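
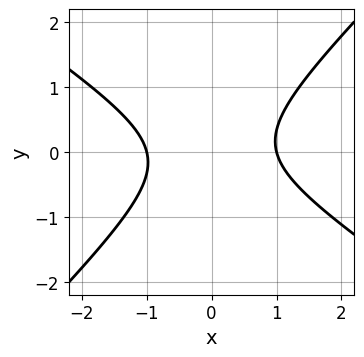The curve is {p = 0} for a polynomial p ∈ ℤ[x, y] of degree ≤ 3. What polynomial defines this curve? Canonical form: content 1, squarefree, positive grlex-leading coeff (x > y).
2*x^2 + x*y - 3*y^2 - 2

1. deg p = 2. A generic line meets the curve in up to 2 points.
2. From the visible intercepts: the x-axis gridline crossings are at x ∈ {-1, 1}; it misses every integer gridline on the y-axis.
3. Together with the visible shape, these determine p as stated.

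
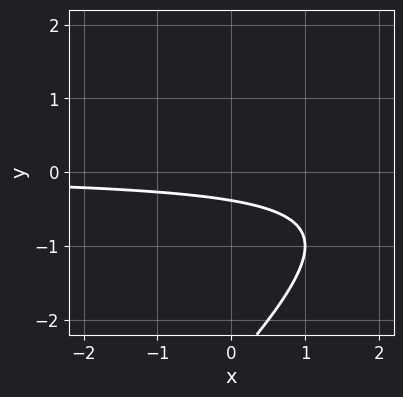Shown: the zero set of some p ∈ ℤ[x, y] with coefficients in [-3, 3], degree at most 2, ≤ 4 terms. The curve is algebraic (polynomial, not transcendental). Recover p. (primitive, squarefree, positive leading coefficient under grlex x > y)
x*y - y^2 - 3*y - 1

1. Degree: no degree-1 curve has this shape, so deg p = 2.
2. Against the integer gridlines: no x-intercept at any integer in the box.
3. Fitting integer coefficients to these (and the overall shape) gives p.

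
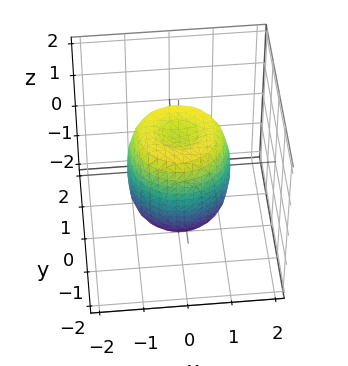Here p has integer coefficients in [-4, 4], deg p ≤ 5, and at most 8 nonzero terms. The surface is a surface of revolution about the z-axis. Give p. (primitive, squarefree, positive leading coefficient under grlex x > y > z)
2*x^4 + 4*x^2*y^2 + 2*y^4 - 2*x^2 - 2*y^2 + z^2 - 1

1. deg p = 4. No degree-3 surface has this shape.
2. Symmetries: rotational symmetry about the z-axis ⇒ p depends on x, y only through x² + y².
3. Reading off the gridlines: a circular section at z = -1 has radius exactly 1; the z-axis gridline crossings are at z ∈ {-1, 1}.
4. Together with the visible shape, these determine p as stated.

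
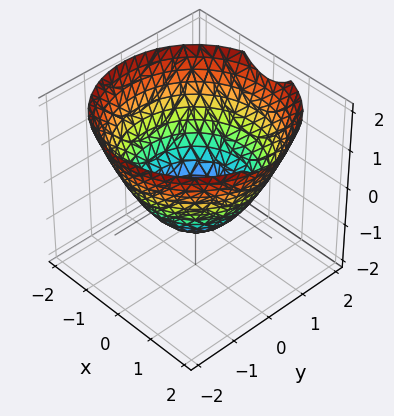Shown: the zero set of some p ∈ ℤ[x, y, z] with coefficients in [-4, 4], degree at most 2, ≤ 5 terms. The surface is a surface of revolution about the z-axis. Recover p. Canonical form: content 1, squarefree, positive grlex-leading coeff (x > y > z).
First, deg p = 2.
Next, symmetries: rotational symmetry about the z-axis ⇒ p depends on x, y only through x² + y².
Next, from the visible intercepts: a circular section at z = 0 has radius between 1 and 2; it crosses the z-axis at the gridline z = -1.
Finally, these observations pin down the coefficients.

2*x^2 + 2*y^2 - 3*z - 3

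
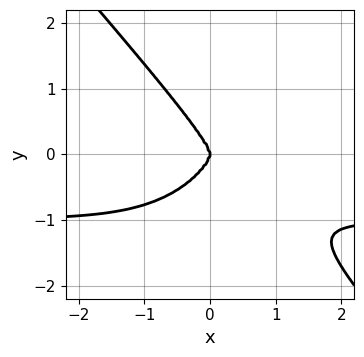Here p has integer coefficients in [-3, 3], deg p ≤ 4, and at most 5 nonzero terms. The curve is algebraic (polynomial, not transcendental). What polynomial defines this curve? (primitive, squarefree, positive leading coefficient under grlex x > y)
(a) Degree: the shape is more complex than any degree-3 curve, so deg p = 4.
(b) Checking where it meets the axes: it crosses the y-axis at the gridline y = 0; it meets the x-axis at x = 0 (among the integer gridlines).
(c) Matching integer coefficients to the picture gives p.

3*x^3*y + 2*y^4 + 3*x^3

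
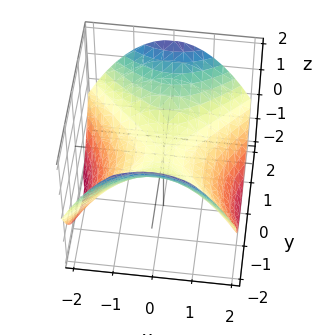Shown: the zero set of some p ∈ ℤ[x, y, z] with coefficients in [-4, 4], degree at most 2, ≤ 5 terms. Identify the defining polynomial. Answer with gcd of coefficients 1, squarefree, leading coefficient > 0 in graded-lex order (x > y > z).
1. Degree: a saddle surface; a quadric, so deg p = 2.
2. Symmetries: the y ↦ −y reflection is a symmetry, so y appears only in even powers; it's symmetric under x → −x, forcing even powers of x.
3. From the axis intercepts and sections: it meets the y-axis at y = 0 (among the integer gridlines); one x-axis crossing is at x = 0; it crosses the z-axis at the gridline z = 0.
4. Fitting integer coefficients to these (and the overall shape) gives p.

x^2 - y^2 + 2*z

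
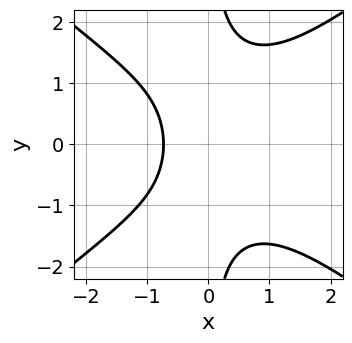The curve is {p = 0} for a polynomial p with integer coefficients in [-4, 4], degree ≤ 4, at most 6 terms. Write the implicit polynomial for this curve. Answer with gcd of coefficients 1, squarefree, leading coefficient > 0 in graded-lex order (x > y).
1. Degree: a generic line meets the curve in up to 3 points, so deg p = 3.
2. Symmetries: mirror symmetry y ↦ −y ⇒ only even powers of y.
3. From the axis intercepts and sections: the curve avoids every integer y-axis point in the box.
4. Putting this together gives p.

2*x^3 - 3*x*y^2 + 3*x + 3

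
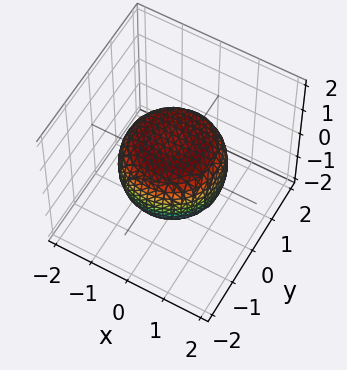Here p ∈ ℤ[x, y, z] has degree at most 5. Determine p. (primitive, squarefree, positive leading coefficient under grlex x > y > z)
2*x^4 + 4*x^2*y^2 + 2*y^4 - 2*x^2 - 2*y^2 + 3*z^2 - 2

1. Degree: no degree-3 surface has this shape, so deg p = 4.
2. Symmetries: rotational symmetry about the z-axis ⇒ p depends on x, y only through x² + y².
3. From the axis intercepts and sections: a circular section at z = 0 has radius between 1 and 2.
4. Together with the visible shape, these determine p as stated.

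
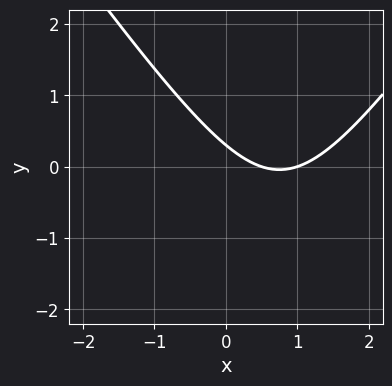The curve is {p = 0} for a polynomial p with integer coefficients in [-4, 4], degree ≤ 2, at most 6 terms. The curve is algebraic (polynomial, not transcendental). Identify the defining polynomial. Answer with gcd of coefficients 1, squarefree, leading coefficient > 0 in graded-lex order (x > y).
2*x^2 - y^2 - 3*x - 3*y + 1

First, degree: no degree-1 curve has this shape, so deg p = 2.
Then, from the axis intercepts and sections: one x-axis crossing is at x = 1.
Finally, solving for integer coefficients yields p as stated.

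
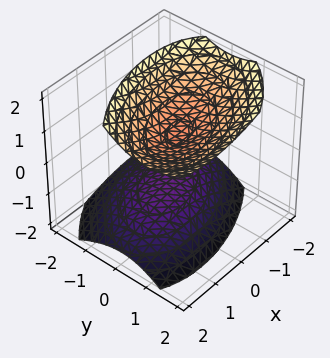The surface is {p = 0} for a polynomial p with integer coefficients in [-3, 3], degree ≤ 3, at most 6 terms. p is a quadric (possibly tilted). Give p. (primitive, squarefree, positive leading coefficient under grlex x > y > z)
x^2 - x*y + 2*y^2 - y*z - 2*z^2 + 2

The picture has 2 separate pieces.
Degree: no degree-1 surface has this shape, so deg p = 2.
Checking where it meets the axes: it misses every integer gridline on the y-axis; the z-axis gridline crossings are at z ∈ {-1, 1}.
Assembling these constraints gives the stated polynomial.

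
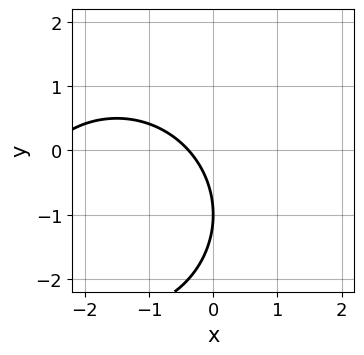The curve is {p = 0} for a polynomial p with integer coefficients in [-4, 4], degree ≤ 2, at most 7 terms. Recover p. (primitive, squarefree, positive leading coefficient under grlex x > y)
x^2 + y^2 + 3*x + 2*y + 1

(a) Degree: a generic line meets the curve in up to 2 points, so deg p = 2.
(b) From the axis intercepts and sections: it meets the y-axis at y = -1 (among the integer gridlines).
(c) The integer polynomial consistent with all of this is the stated p.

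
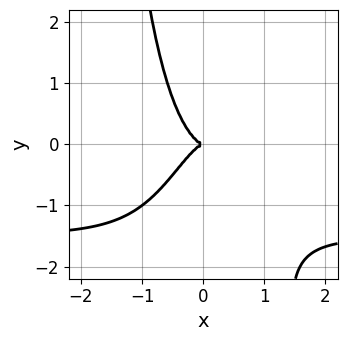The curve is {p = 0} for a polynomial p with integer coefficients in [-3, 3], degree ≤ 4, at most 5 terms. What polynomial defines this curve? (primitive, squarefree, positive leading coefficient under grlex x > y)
2*x^3*y + 3*x^3 + y^2

1. Degree: a generic line meets the curve in up to 4 points, so deg p = 4.
2. From the visible intercepts: it meets the y-axis at y = 0 (among the integer gridlines); it crosses the x-axis at the gridline x = 0.
3. Matching integer coefficients to the picture gives p.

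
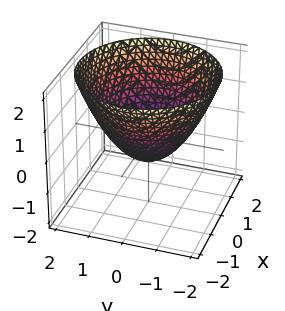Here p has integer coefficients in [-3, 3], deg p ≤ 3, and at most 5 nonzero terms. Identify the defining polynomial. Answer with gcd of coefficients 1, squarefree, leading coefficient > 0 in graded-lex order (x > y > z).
2*x^2 + 2*y^2 - 3*z - 2

(a) deg p = 2.
(b) Symmetries: the z-axis is an axis of rotation, so x and y enter only as x² + y².
(c) From the axis intercepts and sections: a circular section at z = 0 has radius exactly 1; the x-axis gridline crossings are at x ∈ {-1, 1}; the y-axis gridline crossings are at y ∈ {-1, 1}.
(d) Solving for integer coefficients yields p as stated.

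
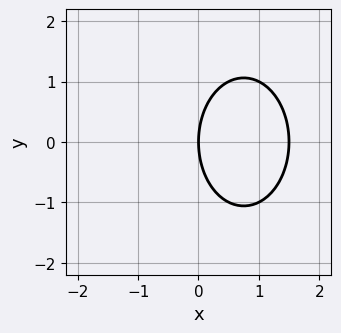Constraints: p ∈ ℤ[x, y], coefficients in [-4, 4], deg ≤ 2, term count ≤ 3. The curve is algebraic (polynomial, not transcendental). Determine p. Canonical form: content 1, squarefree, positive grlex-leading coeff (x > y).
1. deg p = 2. No degree-1 curve has this shape.
2. Symmetries: the y ↦ −y reflection is a symmetry, so y appears only in even powers.
3. Observable constraints: one x-axis crossing is at x = 0; one y-axis crossing is at y = 0.
4. Together with the visible shape, these determine p as stated.

2*x^2 + y^2 - 3*x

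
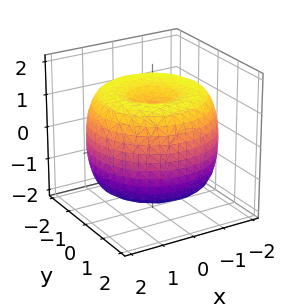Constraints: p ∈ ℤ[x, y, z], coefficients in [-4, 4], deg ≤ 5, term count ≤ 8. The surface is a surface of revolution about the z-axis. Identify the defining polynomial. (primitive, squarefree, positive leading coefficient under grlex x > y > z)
(a) Degree: the shape is more complex than any degree-3 surface, so deg p = 4.
(b) Symmetry: the surface is invariant under rotation about z: p = q(x² + y², z).
(c) Reading off the gridlines: the z-axis gridline crossings are at z ∈ {-1, 1}; a circular section at z = 0 has radius between 1 and 2.
(d) Fitting integer coefficients to these (and the overall shape) gives p.

x^4 + 2*x^2*y^2 + y^4 - 3*x^2 - 3*y^2 + 2*z^2 - 2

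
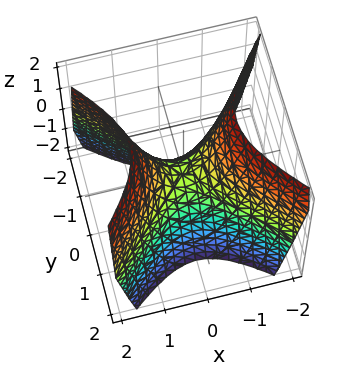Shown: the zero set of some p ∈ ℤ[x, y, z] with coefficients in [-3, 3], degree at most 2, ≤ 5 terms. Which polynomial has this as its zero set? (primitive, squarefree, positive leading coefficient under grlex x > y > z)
3*x^2 - 3*y^2 - 2*z

First, deg p = 2.
Then, symmetries: mirror symmetry y ↦ −y ⇒ only even powers of y; it's symmetric under x → −x, forcing even powers of x.
Next, checking where it meets the axes: one z-axis crossing is at z = 0; it meets the y-axis at y = 0 (among the integer gridlines).
Finally, matching integer coefficients to the picture gives p.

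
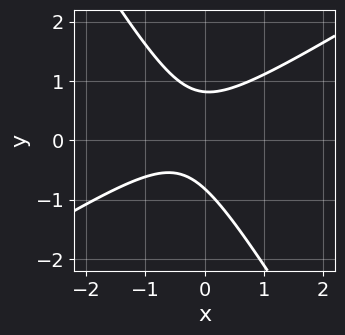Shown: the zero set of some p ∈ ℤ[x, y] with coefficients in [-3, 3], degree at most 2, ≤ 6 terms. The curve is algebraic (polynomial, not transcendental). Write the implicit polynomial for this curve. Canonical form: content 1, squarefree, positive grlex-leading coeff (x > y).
3*x^2 - 3*x*y - 3*y^2 + 2*x + 2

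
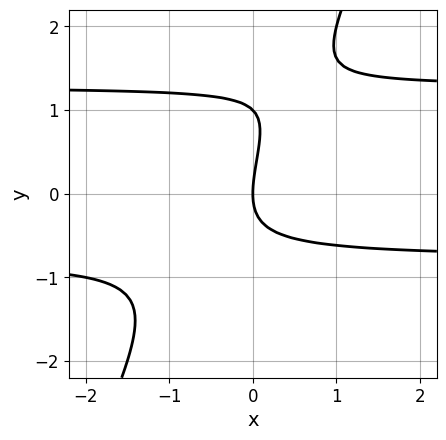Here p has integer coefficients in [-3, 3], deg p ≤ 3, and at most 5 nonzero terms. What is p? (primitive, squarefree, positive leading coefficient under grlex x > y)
2*x*y^2 - y^3 - x*y + y^2 - 2*x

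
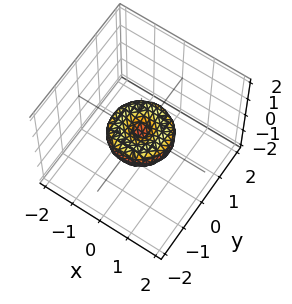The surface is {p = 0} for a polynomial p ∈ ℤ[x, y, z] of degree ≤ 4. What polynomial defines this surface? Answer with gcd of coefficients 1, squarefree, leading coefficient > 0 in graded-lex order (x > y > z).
1. The degree is 4 — the shape is more complex than any degree-3 surface.
2. Symmetries: the z-axis is an axis of rotation, so x and y enter only as x² + y².
3. Checking where it meets the axes: a circular section at z = 0 has radius exactly 1; it crosses the z-axis at the gridline z = 0; among the integer gridlines, it crosses the y-axis at y ∈ {-1, 0, 1}; the x-axis gridline crossings are at x ∈ {-1, 0, 1}.
4. The integer polynomial consistent with all of this is the stated p.

2*x^4 + 4*x^2*y^2 + 2*y^4 - 2*x^2 - 2*y^2 + 3*z^2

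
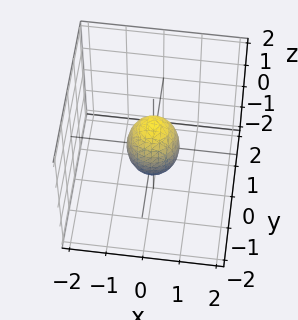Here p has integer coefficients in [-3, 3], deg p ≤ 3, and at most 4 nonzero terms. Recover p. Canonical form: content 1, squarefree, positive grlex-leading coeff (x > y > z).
2*x^2 + 2*y^2 + z^2 - 1

1. deg p = 2. The shape is more complex than any degree-1 surface.
2. By symmetry, the z-axis is an axis of rotation, so x and y enter only as x² + y².
3. Observable constraints: among the integer gridlines, it crosses the z-axis at z ∈ {-1, 1}; a circular section at z = 0 has radius between 0 and 1.
4. Solving for integer coefficients yields p as stated.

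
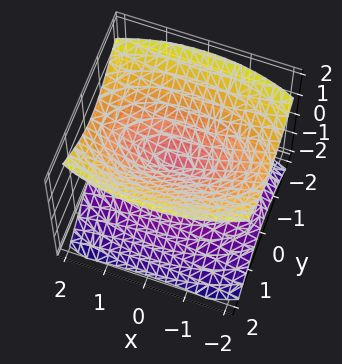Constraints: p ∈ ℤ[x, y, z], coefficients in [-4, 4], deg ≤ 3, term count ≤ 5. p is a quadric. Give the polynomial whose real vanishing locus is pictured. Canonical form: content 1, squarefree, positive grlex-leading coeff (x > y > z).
The picture has 2 separate pieces. They look like related sheets of one shape, so recover p as a whole.
The degree is 2 — a double cone through the origin; a quadric.
Symmetries: mirror symmetry x ↦ −x ⇒ only even powers of x; mirror symmetry z ↦ −z ⇒ only even powers of z; it's symmetric under y → −y, forcing even powers of y.
Reading off the gridlines: it meets the x-axis at x = 0 (among the integer gridlines); it meets the y-axis at y = 0 (among the integer gridlines).
These observations pin down the coefficients.

x^2 + 3*y^2 - 3*z^2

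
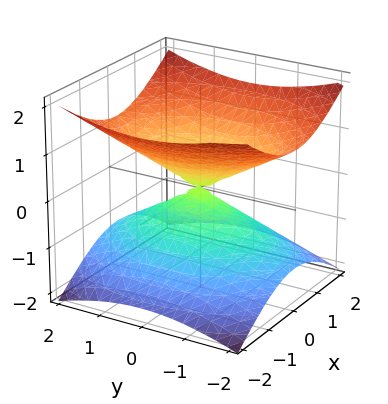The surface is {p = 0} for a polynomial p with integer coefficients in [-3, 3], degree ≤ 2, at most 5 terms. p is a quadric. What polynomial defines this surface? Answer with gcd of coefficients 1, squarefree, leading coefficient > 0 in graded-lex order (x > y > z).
First, degree: a double cone through the origin; a quadric, so deg p = 2.
Then, symmetries: the z ↦ −z reflection is a symmetry, so z appears only in even powers; the y ↦ −y reflection is a symmetry, so y appears only in even powers; it's symmetric under x → −x, forcing even powers of x.
Then, reading off the gridlines: one y-axis crossing is at y = 0; it crosses the z-axis at the gridline z = 0; it meets the x-axis at x = 0 (among the integer gridlines).
Finally, solving for integer coefficients yields p as stated.

2*x^2 + y^2 - 3*z^2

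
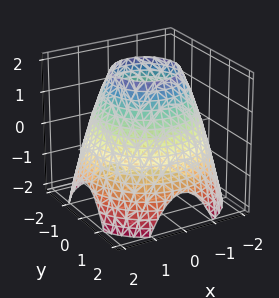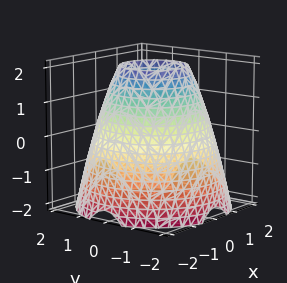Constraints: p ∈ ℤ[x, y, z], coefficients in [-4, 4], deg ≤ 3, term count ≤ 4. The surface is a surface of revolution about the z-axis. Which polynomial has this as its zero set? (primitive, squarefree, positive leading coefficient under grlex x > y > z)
x^2 + y^2 + z - 3

1. Degree: the shape is more complex than any degree-1 surface, so deg p = 2.
2. Symmetries: rotational symmetry about the z-axis ⇒ p depends on x, y only through x² + y².
3. From the axis intercepts and sections: no z-intercept at any integer in the box; a circular section at z = 0 has radius between 1 and 2.
4. Assembling these constraints gives the stated polynomial.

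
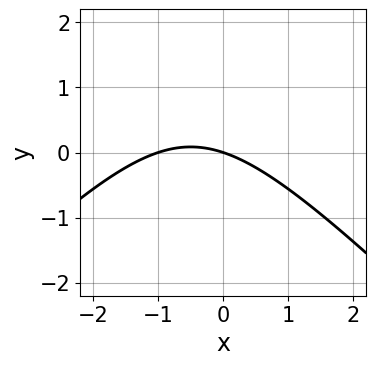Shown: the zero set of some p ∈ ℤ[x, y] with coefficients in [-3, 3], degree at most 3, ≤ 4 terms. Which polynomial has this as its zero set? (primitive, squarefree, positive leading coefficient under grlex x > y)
x^2 - y^2 + x + 3*y

deg p = 2.
Against the integer gridlines: it crosses the y-axis at the gridline y = 0; among the integer gridlines, it crosses the x-axis at x ∈ {-1, 0}.
Fitting integer coefficients to these (and the overall shape) gives p.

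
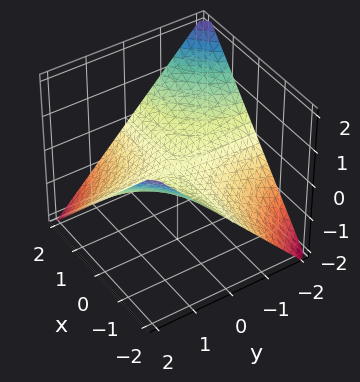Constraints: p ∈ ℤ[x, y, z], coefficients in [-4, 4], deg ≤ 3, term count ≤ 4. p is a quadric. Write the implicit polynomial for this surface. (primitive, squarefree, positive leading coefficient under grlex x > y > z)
x*y + 2*z

First, degree: a saddle surface; a quadric, so deg p = 2.
Next, reading off the gridlines: it meets the z-axis at z = 0 (among the integer gridlines); the visible y-axis segment lies entirely on the surface.
Finally, assembling these constraints gives the stated polynomial. Check: (-2, 0, 0) on the x-axis lies on the surface, and p(-2, 0, 0) = 0. ✓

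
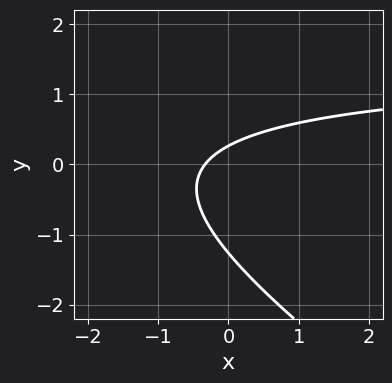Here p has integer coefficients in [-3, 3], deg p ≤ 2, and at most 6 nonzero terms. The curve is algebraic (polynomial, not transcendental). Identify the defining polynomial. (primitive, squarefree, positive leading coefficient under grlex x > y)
The degree is 2 — the shape is more complex than any degree-1 curve.
Matching integer coefficients to the picture gives p.

2*x*y + 3*y^2 - 3*x + 3*y - 1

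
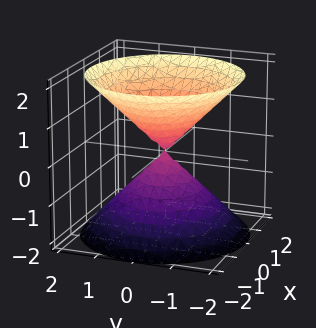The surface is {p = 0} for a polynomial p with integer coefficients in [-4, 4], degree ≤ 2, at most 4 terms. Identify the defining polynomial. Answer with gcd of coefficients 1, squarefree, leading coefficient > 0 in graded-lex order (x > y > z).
x^2 + y^2 - z^2

First, there are 2 components.
Next, the degree is 2 — a double cone through the origin; a quadric.
Next, symmetries: mirror symmetry z ↦ −z ⇒ only even powers of z; rotational symmetry about the z-axis ⇒ p depends on x, y only through x² + y².
Next, observable constraints: a circular section at z = 1 has radius exactly 1; one z-axis crossing is at z = 0.
Finally, fitting integer coefficients to these (and the overall shape) gives p.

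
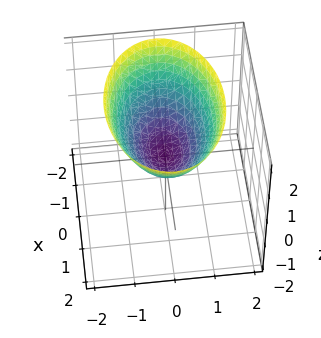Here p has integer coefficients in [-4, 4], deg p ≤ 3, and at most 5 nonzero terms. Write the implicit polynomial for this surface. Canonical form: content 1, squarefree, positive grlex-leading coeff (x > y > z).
x^2 + 2*y^2 - 2*z

deg p = 2. A single bowl opening along one axis; a quadric.
Symmetries: the y ↦ −y reflection is a symmetry, so y appears only in even powers; mirror symmetry x ↦ −x ⇒ only even powers of x.
Against the integer gridlines: one z-axis crossing is at z = 0; it crosses the y-axis at the gridline y = 0; it crosses the x-axis at the gridline x = 0.
Fitting integer coefficients to these (and the overall shape) gives p.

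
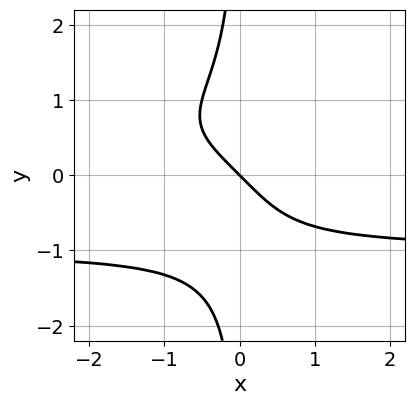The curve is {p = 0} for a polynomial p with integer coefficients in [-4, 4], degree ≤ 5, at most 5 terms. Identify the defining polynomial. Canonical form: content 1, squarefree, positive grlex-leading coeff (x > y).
x*y^3 + x + y

1. Degree: a generic line meets the curve in up to 4 points, so deg p = 4.
2. Reading off the gridlines: it meets the x-axis at x = 0 (among the integer gridlines); it meets the y-axis at y = 0 (among the integer gridlines).
3. Solving for integer coefficients yields p as stated.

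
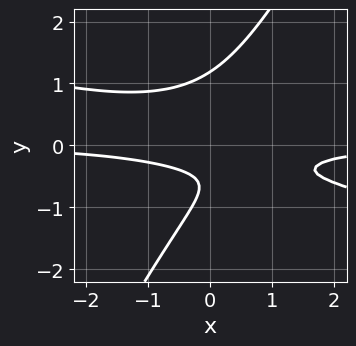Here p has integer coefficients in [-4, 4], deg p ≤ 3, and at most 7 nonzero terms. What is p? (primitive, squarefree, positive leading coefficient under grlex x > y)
x^2*y + 3*x*y^2 - 2*y^3 + 2*y + 1

First, the degree is 3 — a generic line meets the curve in up to 3 points.
Next, observable constraints: it misses every integer gridline on the x-axis.
Finally, putting this together gives p.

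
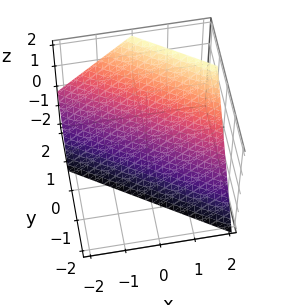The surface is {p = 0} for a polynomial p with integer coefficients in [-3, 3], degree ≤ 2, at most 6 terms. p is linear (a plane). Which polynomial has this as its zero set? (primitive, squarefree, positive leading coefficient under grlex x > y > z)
2*x + 3*y - 2*z - 2

(a) deg p = 1.
(b) Observable constraints: it crosses the z-axis at the gridline z = -1; one x-axis crossing is at x = 1.
(c) Together with the visible shape, these determine p as stated.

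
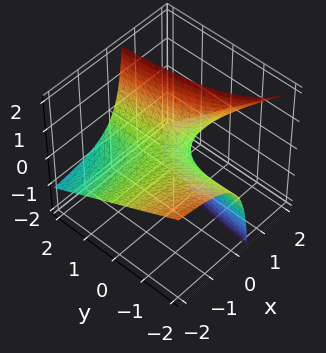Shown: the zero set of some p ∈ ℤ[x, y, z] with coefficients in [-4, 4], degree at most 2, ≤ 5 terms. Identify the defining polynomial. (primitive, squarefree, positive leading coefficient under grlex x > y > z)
Degree: the shape is more complex than any degree-1 surface, so deg p = 2.
Observable constraints: the visible y-axis segment lies entirely on the surface; every point of the x-axis in the box is on the surface; it meets the z-axis at z = 0 (among the integer gridlines).
Together with the visible shape, these determine p as stated.

2*x*y + 3*x*z - 2*z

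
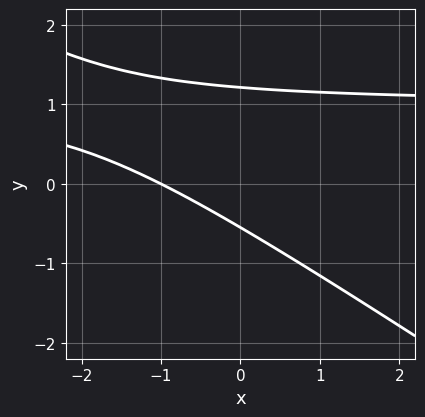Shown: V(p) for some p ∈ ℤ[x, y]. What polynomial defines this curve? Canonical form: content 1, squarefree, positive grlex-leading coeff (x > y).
2*x*y + 3*y^2 - 2*x - 2*y - 2

1. Degree: no degree-1 curve has this shape, so deg p = 2.
2. Reading off the gridlines: it crosses the x-axis at the gridline x = -1.
3. The integer polynomial consistent with all of this is the stated p.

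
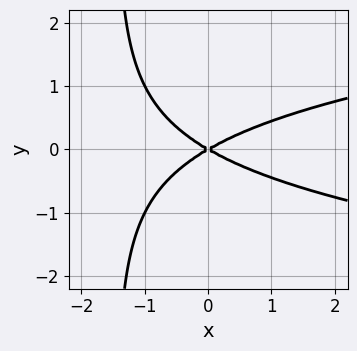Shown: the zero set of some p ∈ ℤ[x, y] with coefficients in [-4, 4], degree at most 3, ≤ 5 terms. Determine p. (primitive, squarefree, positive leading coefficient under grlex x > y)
2*x*y^2 - x^2 + 3*y^2

1. The degree is 3 — a generic line meets the curve in up to 3 points.
2. Symmetries: the y ↦ −y reflection is a symmetry, so y appears only in even powers.
3. Checking where it meets the axes: one x-axis crossing is at x = 0; it meets the y-axis at y = 0 (among the integer gridlines).
4. Fitting integer coefficients to these (and the overall shape) gives p.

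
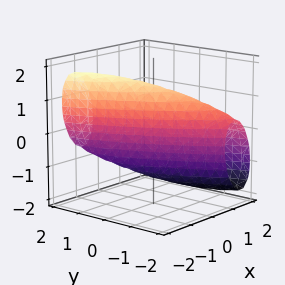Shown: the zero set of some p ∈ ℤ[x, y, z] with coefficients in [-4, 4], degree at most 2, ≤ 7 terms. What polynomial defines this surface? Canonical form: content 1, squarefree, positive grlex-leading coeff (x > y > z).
3*x^2 + 3*x*y + x*z + y^2 + z^2 - 2

First, deg p = 2. A generic line meets the surface in up to 2 points.
Finally, solving for integer coefficients yields p as stated.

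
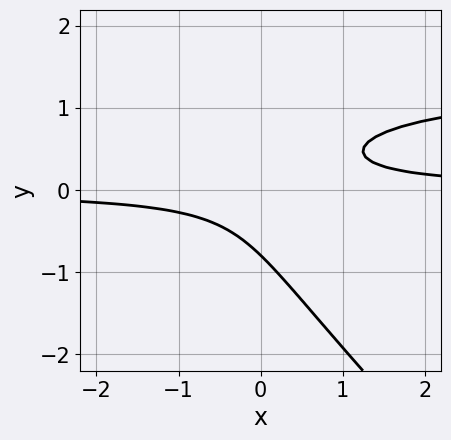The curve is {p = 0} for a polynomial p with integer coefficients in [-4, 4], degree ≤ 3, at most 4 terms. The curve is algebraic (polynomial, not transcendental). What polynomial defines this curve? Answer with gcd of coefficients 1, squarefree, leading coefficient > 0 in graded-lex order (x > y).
2*x*y^2 + 2*y^3 - 3*x*y + 1

1. deg p = 3. A generic line meets the curve in up to 3 points.
2. Observable constraints: no x-intercept at any integer in the box.
3. Solving for integer coefficients yields p as stated.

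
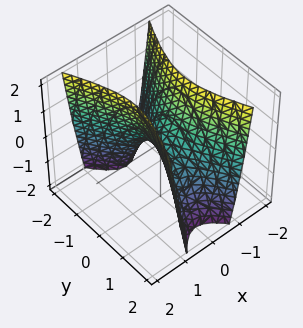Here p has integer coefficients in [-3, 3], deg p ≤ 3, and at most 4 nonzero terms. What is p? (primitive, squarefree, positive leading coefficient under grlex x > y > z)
3*x^2 - y^2 - z

First, deg p = 2. A saddle surface; a quadric.
Then, symmetries: it's symmetric under x → −x, forcing even powers of x; the y ↦ −y reflection is a symmetry, so y appears only in even powers.
Then, checking where it meets the axes: it meets the z-axis at z = 0 (among the integer gridlines); one x-axis crossing is at x = 0.
Finally, solving for integer coefficients yields p as stated.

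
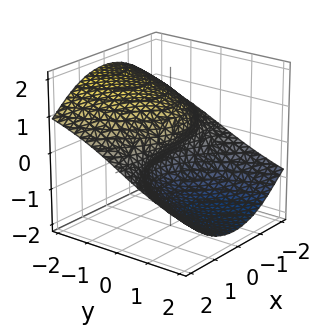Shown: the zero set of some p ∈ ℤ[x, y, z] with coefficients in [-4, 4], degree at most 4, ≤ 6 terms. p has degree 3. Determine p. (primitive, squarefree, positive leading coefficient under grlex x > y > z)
First, degree: no degree-2 surface has this shape, so deg p = 3.
Then, reading off the gridlines: the visible x-axis segment lies entirely on the surface; it meets the y-axis at y = 0 (among the integer gridlines); one z-axis crossing is at z = 0.
Finally, solving for integer coefficients yields p as stated.

2*x^2*z + 2*z^3 + 3*y - 3*z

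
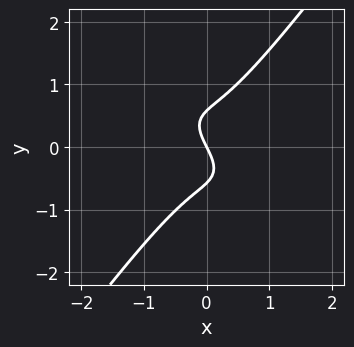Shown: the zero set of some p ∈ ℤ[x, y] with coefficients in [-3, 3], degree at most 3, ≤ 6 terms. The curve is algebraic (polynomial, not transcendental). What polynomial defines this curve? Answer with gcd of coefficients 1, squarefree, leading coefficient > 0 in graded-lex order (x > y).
3*x^3 + 3*x^2*y - 3*y^3 + 2*x + y

First, degree: a generic line meets the curve in up to 3 points, so deg p = 3.
Next, against the integer gridlines: it crosses the y-axis at the gridline y = 0; it meets the x-axis at x = 0 (among the integer gridlines).
Finally, solving for integer coefficients yields p as stated.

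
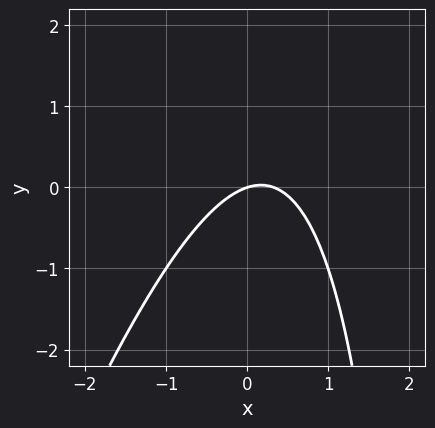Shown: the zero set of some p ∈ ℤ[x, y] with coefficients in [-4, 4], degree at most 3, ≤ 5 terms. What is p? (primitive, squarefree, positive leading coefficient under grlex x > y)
3*x^2 - x*y - x + 3*y

(a) Degree: no degree-1 curve has this shape, so deg p = 2.
(b) Against the integer gridlines: it meets the y-axis at y = 0 (among the integer gridlines); it crosses the x-axis at the gridline x = 0.
(c) Assembling these constraints gives the stated polynomial.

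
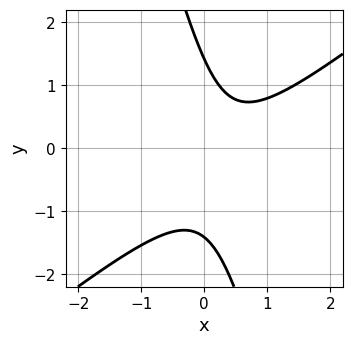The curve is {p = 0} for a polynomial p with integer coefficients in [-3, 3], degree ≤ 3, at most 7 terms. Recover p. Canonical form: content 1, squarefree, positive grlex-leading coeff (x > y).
1. The degree is 2 — no degree-1 curve has this shape.
2. From the visible intercepts: the curve avoids every integer x-axis point in the box.
3. The integer polynomial consistent with all of this is the stated p.

3*x^2 - 3*x*y - y^2 - 2*x + 2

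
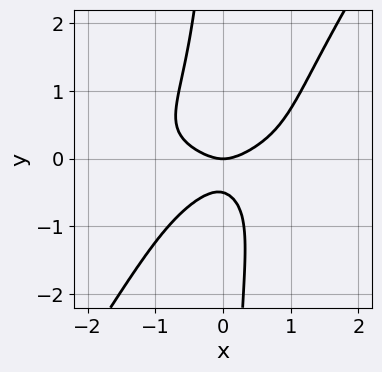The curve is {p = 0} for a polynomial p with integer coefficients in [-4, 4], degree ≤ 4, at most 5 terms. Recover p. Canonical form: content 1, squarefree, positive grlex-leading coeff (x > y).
First, the degree is 4 — a generic line meets the curve in up to 4 points.
Next, checking where it meets the axes: one y-axis crossing is at y = 0; it meets the x-axis at x = 0 (among the integer gridlines).
Finally, together with the visible shape, these determine p as stated.

3*x^2*y^2 - 2*x*y^3 + x^2 - 2*y^2 - y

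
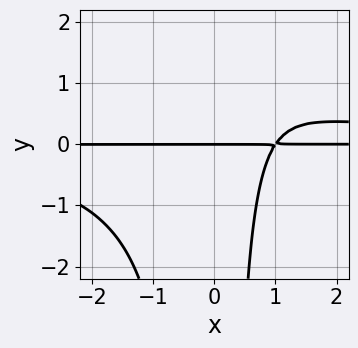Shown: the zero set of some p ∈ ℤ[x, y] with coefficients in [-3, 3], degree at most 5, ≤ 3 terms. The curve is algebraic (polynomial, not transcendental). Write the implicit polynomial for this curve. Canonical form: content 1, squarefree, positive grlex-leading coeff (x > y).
Degree: the shape is more complex than any degree-3 curve, so deg p = 4.
From the axis intercepts and sections: it meets the y-axis at y = 0 (among the integer gridlines); every point of the x-axis in the box is on the curve.
Putting this together gives p.

2*x^2*y^2 - 3*x*y + 3*y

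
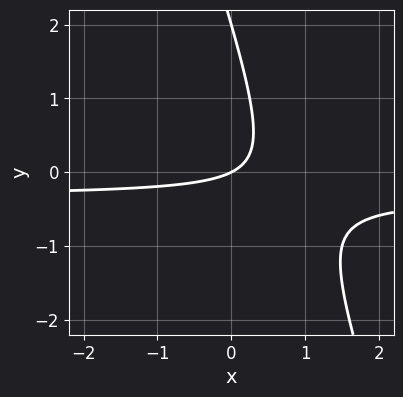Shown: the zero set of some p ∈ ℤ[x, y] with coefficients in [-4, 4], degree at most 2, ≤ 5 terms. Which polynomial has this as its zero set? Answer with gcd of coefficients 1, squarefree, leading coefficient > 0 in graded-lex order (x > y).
3*x*y + y^2 + x - 2*y

First, deg p = 2. The shape is more complex than any degree-1 curve.
Then, checking where it meets the axes: one x-axis crossing is at x = 0; the y-axis gridline crossings are at y ∈ {0, 2}.
Finally, assembling these constraints gives the stated polynomial.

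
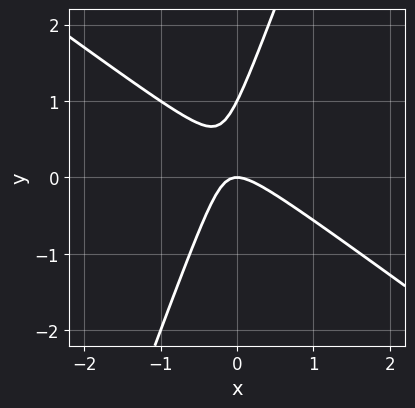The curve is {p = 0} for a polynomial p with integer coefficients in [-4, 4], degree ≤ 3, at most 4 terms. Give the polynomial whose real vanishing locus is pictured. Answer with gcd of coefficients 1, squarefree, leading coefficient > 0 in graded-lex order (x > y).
1. Degree: a generic line meets the curve in up to 2 points, so deg p = 2.
2. From the axis intercepts and sections: it crosses the x-axis at the gridline x = 0; among the integer gridlines, it crosses the y-axis at y ∈ {0, 1}.
3. Putting this together gives p.

2*x^2 + 2*x*y - y^2 + y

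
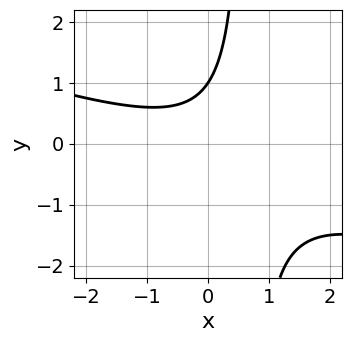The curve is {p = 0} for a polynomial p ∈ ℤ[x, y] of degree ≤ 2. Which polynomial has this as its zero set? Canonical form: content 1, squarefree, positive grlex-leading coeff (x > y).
1. deg p = 2. No degree-1 curve has this shape.
2. From the axis intercepts and sections: it meets the y-axis at y = 1 (among the integer gridlines); it misses every integer gridline on the x-axis.
3. These observations pin down the coefficients.

x^2 + 3*x*y - 2*y + 2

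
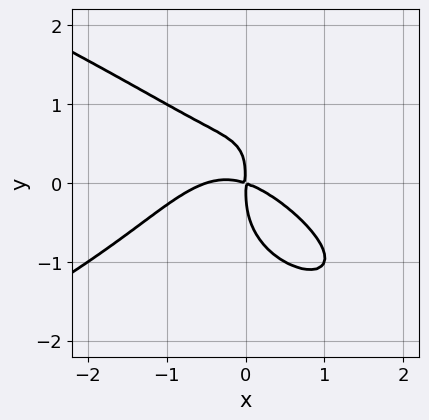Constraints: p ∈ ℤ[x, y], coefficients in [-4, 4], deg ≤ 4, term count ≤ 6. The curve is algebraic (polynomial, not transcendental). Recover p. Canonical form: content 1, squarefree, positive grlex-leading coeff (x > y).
First, degree: no degree-3 curve has this shape, so deg p = 4.
Finally, putting this together gives p.

2*y^4 + 2*x^3 - 2*x*y^2 + x^2 + 3*x*y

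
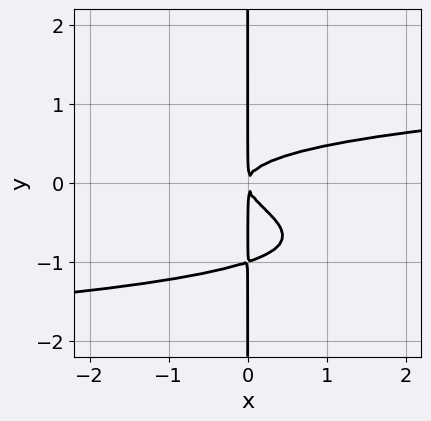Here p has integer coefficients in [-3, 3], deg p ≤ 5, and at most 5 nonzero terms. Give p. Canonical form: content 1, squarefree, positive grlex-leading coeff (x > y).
3*x*y^3 + 3*x*y^2 - x^2

(a) The degree is 4 — a generic line meets the curve in up to 4 points.
(b) From the axis intercepts and sections: the visible y-axis segment lies entirely on the curve.
(c) Together with the visible shape, these determine p as stated.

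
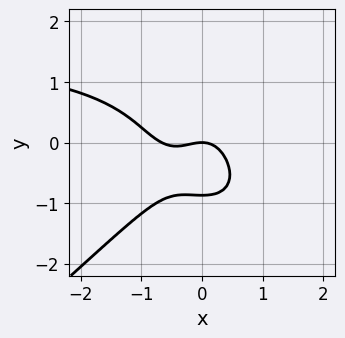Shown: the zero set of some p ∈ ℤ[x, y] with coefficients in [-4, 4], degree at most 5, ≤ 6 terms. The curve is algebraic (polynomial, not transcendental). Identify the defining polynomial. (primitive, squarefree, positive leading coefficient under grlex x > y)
2*x^3*y - 3*y^4 - 3*x^3 - 2*x^2 - 2*y

Degree: no degree-3 curve has this shape, so deg p = 4.
Observable constraints: one y-axis crossing is at y = 0; one x-axis crossing is at x = 0.
These observations pin down the coefficients.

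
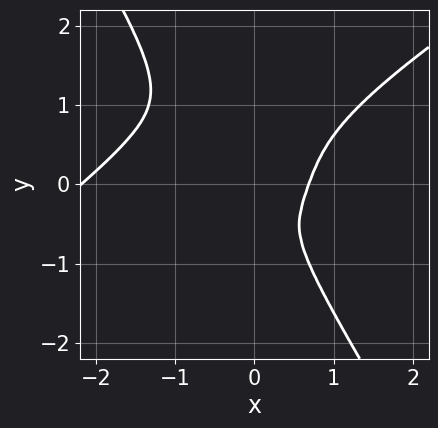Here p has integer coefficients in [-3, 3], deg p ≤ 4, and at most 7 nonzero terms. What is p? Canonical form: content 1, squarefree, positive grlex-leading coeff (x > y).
2*x^4 - 3*x^3*y - y^4 + 3*x^3 - 3*x^2

First, the degree is 4 — a generic line meets the curve in up to 4 points.
Finally, putting this together gives p.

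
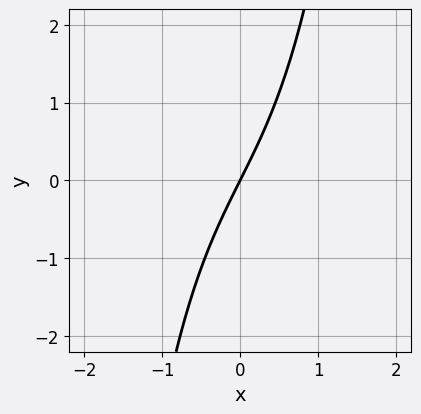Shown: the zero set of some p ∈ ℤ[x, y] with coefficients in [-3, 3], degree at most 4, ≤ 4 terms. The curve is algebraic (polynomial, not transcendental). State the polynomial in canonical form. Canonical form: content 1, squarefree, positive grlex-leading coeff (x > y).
First, the degree is 3 — no degree-2 curve has this shape.
Next, observable constraints: it meets the y-axis at y = 0 (among the integer gridlines); it crosses the x-axis at the gridline x = 0.
Finally, solving for integer coefficients yields p as stated.

x^3 + 2*x - y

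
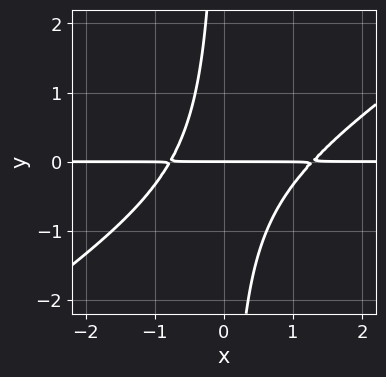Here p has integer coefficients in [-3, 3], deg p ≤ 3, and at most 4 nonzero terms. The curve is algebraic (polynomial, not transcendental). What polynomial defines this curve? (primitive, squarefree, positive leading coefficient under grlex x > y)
2*x^2*y - 3*x*y^2 - x*y - 2*y

1. Degree: the shape is more complex than any degree-2 curve, so deg p = 3.
2. Checking where it meets the axes: it meets the y-axis at y = 0 (among the integer gridlines); every point of the x-axis in the box is on the curve.
3. These observations pin down the coefficients.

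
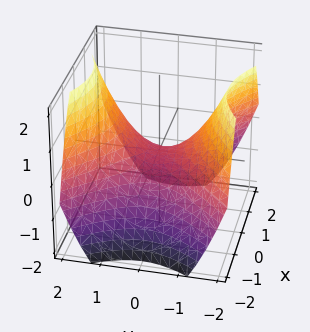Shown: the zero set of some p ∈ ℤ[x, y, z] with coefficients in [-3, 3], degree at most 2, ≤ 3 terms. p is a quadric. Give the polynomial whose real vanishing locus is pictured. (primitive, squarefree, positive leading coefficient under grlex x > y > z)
deg p = 2. A saddle surface; a quadric.
Symmetries: the y ↦ −y reflection is a symmetry, so y appears only in even powers; mirror symmetry x ↦ −x ⇒ only even powers of x.
Checking where it meets the axes: it meets the y-axis at y = 0 (among the integer gridlines); it meets the z-axis at z = 0 (among the integer gridlines); it crosses the x-axis at the gridline x = 0.
Solving for integer coefficients yields p as stated.

2*x^2 - 2*y^2 + 3*z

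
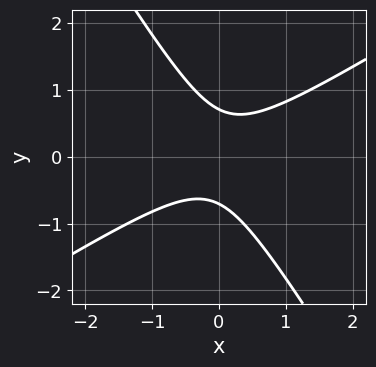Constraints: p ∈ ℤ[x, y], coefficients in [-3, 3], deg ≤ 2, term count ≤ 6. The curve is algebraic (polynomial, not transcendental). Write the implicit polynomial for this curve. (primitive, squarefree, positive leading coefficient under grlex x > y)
Degree: the shape is more complex than any degree-1 curve, so deg p = 2.
Against the integer gridlines: no x-intercept at any integer in the box.
Assembling these constraints gives the stated polynomial.

2*x^2 - 2*x*y - 2*y^2 + 1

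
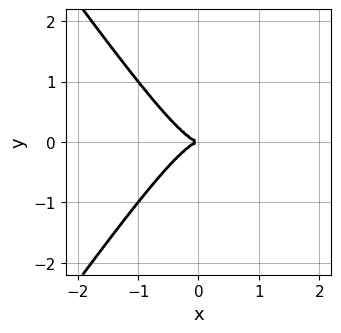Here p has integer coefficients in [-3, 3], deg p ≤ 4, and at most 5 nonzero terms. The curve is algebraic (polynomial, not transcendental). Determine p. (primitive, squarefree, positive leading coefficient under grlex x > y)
2*x^3 - x*y^2 + y^2

(a) deg p = 3. A generic line meets the curve in up to 3 points.
(b) Symmetries: mirror symmetry y ↦ −y ⇒ only even powers of y.
(c) Observable constraints: it meets the y-axis at y = 0 (among the integer gridlines); it crosses the x-axis at the gridline x = 0.
(d) Fitting integer coefficients to these (and the overall shape) gives p.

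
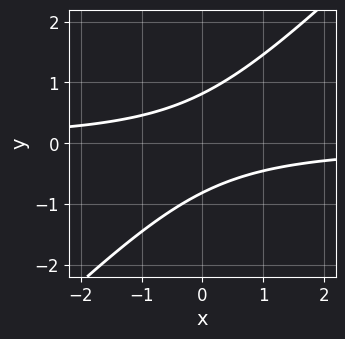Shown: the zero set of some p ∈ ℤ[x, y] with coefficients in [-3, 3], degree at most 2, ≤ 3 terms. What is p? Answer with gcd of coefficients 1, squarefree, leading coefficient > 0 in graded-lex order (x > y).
The degree is 2 — the shape is more complex than any degree-1 curve.
Against the integer gridlines: it misses every integer gridline on the x-axis.
Fitting integer coefficients to these (and the overall shape) gives p.

3*x*y - 3*y^2 + 2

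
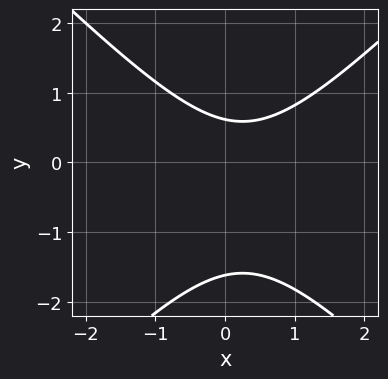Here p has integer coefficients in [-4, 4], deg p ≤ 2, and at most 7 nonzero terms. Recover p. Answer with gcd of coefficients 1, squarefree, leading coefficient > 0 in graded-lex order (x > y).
deg p = 2. The shape is more complex than any degree-1 curve.
From the axis intercepts and sections: the curve avoids every integer x-axis point in the box.
Together with the visible shape, these determine p as stated.

2*x^2 - 2*y^2 - x - 2*y + 2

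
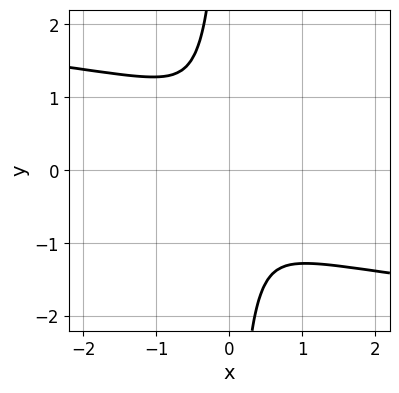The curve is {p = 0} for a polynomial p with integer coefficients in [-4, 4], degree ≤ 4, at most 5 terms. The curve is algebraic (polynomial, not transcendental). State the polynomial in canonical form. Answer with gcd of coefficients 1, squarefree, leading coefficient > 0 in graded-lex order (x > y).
3*x*y^3 + 3*x^2 + 2*y^2

(a) deg p = 4. No degree-3 curve has this shape.
(b) Putting this together gives p.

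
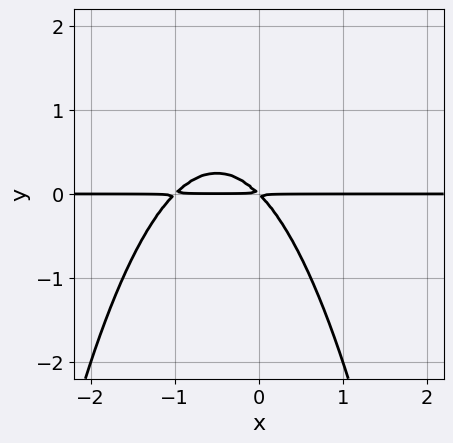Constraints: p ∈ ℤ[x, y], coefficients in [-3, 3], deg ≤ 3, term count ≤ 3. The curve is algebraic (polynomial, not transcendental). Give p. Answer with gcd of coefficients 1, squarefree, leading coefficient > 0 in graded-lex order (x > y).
x^2*y + x*y + y^2

(a) deg p = 3. The shape is more complex than any degree-2 curve.
(b) Reading off the gridlines: the visible x-axis segment lies entirely on the curve.
(c) These observations pin down the coefficients.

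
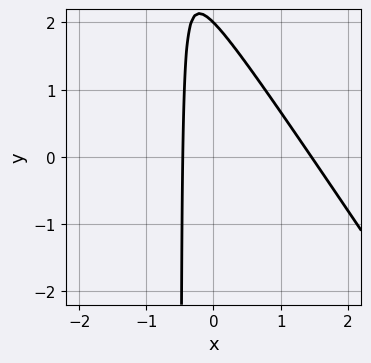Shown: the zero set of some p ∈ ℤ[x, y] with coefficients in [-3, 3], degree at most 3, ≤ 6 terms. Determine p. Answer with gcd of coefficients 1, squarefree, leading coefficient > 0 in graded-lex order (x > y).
3*x^2 + 2*x*y - 3*x + y - 2

1. The degree is 2 — the shape is more complex than any degree-1 curve.
2. Checking where it meets the axes: it crosses the y-axis at the gridline y = 2.
3. These observations pin down the coefficients.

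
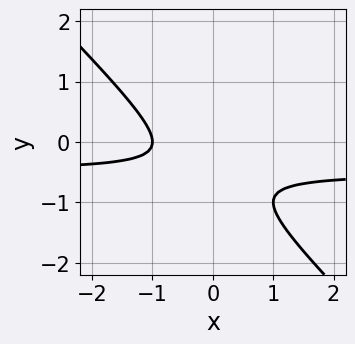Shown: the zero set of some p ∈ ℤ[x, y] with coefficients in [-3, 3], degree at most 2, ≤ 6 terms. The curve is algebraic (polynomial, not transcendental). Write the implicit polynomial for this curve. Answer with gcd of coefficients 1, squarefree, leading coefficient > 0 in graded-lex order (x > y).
2*x*y + 2*y^2 + x + 2*y + 1

1. The degree is 2 — no degree-1 curve has this shape.
2. Checking where it meets the axes: it misses every integer gridline on the y-axis; it meets the x-axis at x = -1 (among the integer gridlines).
3. Fitting integer coefficients to these (and the overall shape) gives p.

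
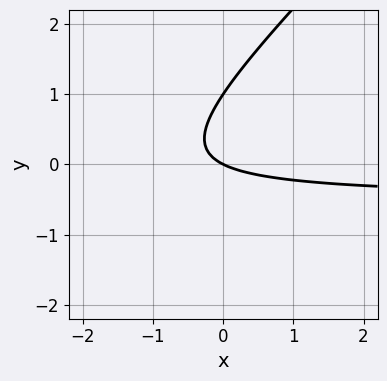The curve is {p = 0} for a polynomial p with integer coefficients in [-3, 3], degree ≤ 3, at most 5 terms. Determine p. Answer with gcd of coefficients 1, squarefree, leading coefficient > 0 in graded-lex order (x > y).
deg p = 2. No degree-1 curve has this shape.
Checking where it meets the axes: among the integer gridlines, it crosses the y-axis at y ∈ {0, 1}; it crosses the x-axis at the gridline x = 0.
The integer polynomial consistent with all of this is the stated p.

2*x*y - 2*y^2 + x + 2*y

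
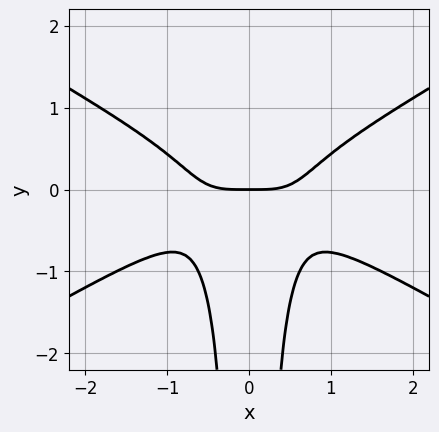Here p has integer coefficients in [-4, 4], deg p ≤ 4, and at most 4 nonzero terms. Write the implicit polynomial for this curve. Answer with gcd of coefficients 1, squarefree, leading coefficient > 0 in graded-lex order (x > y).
x^4 - 3*x^2*y^2 - y

The degree is 4 — no degree-3 curve has this shape.
Symmetries: mirror symmetry x ↦ −x ⇒ only even powers of x.
From the visible intercepts: one x-axis crossing is at x = 0; one y-axis crossing is at y = 0.
Assembling these constraints gives the stated polynomial.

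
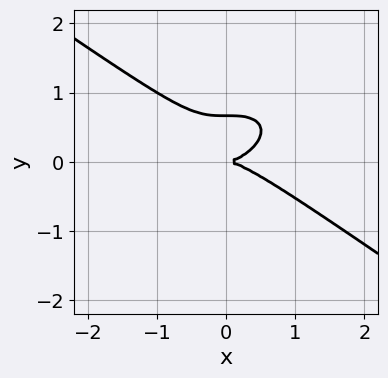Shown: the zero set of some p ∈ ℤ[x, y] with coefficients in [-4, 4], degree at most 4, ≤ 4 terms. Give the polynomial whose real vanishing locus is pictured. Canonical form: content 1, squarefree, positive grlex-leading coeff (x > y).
x^3 + 3*y^3 - 2*y^2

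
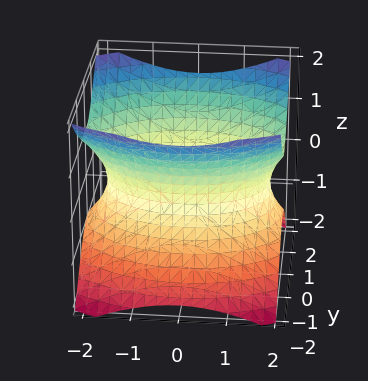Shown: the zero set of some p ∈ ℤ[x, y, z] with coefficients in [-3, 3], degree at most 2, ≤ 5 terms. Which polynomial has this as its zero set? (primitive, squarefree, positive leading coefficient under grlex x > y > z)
1. The degree is 2 — one connected sheet with a waist; a quadric.
2. Symmetries: mirror symmetry x ↦ −x ⇒ only even powers of x; it's symmetric under y → −y, forcing even powers of y; the z ↦ −z reflection is a symmetry, so z appears only in even powers.
3. From the visible intercepts: it misses every integer gridline on the z-axis.
4. Together with the visible shape, these determine p as stated.

x^2 + 2*y^2 - 2*z^2 - 3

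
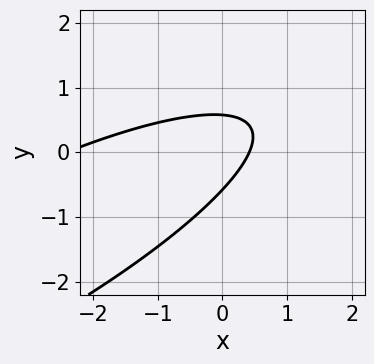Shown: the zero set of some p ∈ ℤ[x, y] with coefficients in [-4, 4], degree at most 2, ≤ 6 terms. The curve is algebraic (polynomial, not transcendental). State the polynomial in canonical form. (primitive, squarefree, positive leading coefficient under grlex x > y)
1. The degree is 2 — no degree-1 curve has this shape.
2. Putting this together gives p.

x^2 - 3*x*y + 3*y^2 + 2*x - 1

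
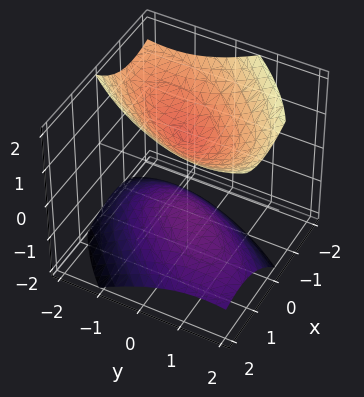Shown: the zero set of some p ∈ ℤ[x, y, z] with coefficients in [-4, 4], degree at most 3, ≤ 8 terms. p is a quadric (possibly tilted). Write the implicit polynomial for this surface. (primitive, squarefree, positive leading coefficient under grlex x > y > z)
3*x^2 - 3*x*y + 2*x*z + 2*y^2 - 3*z^2 + 2

(a) I count 2 distinct pieces.
(b) Degree: the shape is more complex than any degree-1 surface, so deg p = 2.
(c) Observable constraints: the surface avoids every integer y-axis point in the box; the surface avoids every integer x-axis point in the box.
(d) Together with the visible shape, these determine p as stated.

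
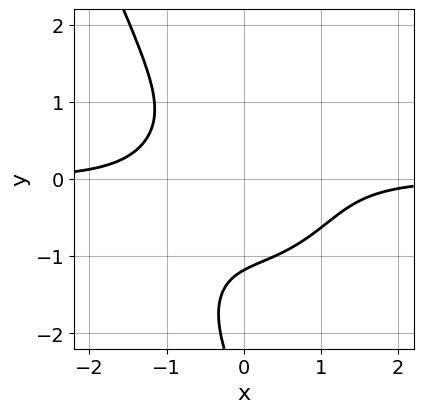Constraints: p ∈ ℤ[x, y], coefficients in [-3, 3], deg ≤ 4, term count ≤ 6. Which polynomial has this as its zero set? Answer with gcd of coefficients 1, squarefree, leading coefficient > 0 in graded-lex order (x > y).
3*x^3*y + 2*x*y^3 + y^4 + 3*y^3 + 3

The degree is 4 — the shape is more complex than any degree-3 curve.
From the axis intercepts and sections: it misses every integer gridline on the x-axis.
Putting this together gives p.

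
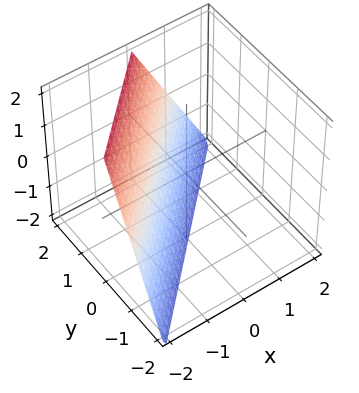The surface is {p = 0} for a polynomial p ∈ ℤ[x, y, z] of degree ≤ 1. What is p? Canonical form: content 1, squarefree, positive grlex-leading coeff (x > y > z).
2*x - 2*y + z + 2

deg p = 1. Every cross-section is a straight line — this is a plane.
From the axis intercepts and sections: it crosses the z-axis at the gridline z = -2; one x-axis crossing is at x = -1; it meets the y-axis at y = 1 (among the integer gridlines).
Matching integer coefficients to the picture gives p.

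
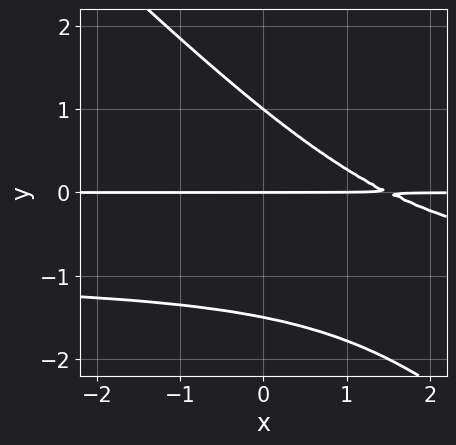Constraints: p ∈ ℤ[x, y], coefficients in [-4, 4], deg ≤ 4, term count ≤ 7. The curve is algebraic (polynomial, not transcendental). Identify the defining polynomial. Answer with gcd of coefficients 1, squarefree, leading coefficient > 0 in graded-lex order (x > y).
2*x*y^2 + 2*y^3 + 2*x*y + y^2 - 3*y

(a) Degree: the shape is more complex than any degree-2 curve, so deg p = 3.
(b) Against the integer gridlines: every point of the x-axis in the box is on the curve; among the integer gridlines, it crosses the y-axis at y ∈ {0, 1}.
(c) The integer polynomial consistent with all of this is the stated p.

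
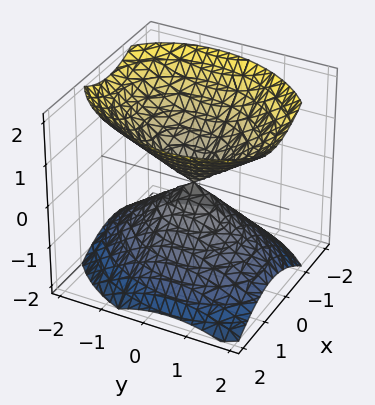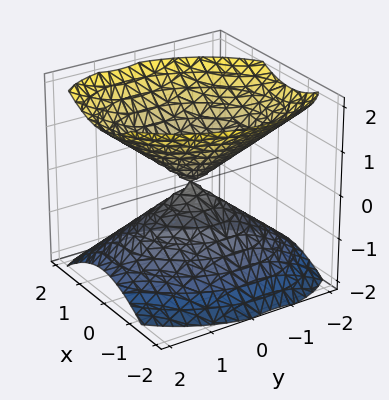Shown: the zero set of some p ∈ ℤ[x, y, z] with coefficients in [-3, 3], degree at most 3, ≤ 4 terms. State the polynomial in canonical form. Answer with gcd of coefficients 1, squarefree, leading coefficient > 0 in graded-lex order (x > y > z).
3*x^2 - x*y + 2*y^2 - 3*z^2

First, the picture has 2 separate pieces. They look like related sheets of one shape, so recover p as a whole.
Then, degree: the shape is more complex than any degree-1 surface, so deg p = 2.
Next, checking where it meets the axes: it meets the y-axis at y = 0 (among the integer gridlines); it meets the x-axis at x = 0 (among the integer gridlines); one z-axis crossing is at z = 0.
Finally, together with the visible shape, these determine p as stated.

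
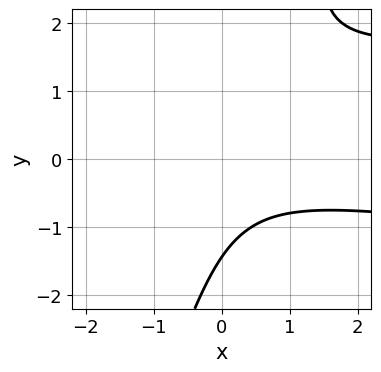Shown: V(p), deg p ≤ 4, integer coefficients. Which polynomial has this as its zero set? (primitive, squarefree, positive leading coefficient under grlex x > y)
First, the degree is 3 — a generic line meets the curve in up to 3 points.
Then, from the axis intercepts and sections: no x-intercept at any integer in the box.
Finally, fitting integer coefficients to these (and the overall shape) gives p.

3*x*y^2 - y^3 - x^2 - 2*x*y - 3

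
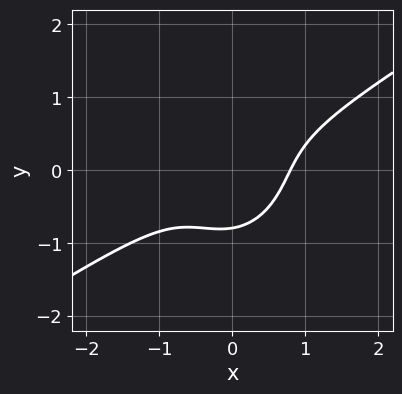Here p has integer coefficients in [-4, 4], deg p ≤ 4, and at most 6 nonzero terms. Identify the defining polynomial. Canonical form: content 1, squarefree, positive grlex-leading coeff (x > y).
2*x^3 - 3*x^2*y + x*y^2 - 2*y^3 - 1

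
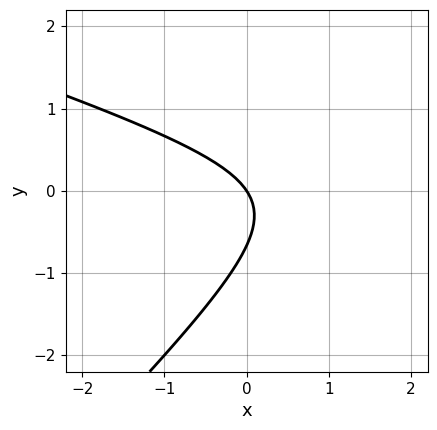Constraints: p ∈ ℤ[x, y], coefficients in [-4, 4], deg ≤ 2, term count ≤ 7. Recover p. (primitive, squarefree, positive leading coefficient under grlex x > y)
x^2 + 2*x*y - 3*y^2 - 3*x - 2*y

1. The degree is 2 — the shape is more complex than any degree-1 curve.
2. Checking where it meets the axes: one x-axis crossing is at x = 0; it meets the y-axis at y = 0 (among the integer gridlines).
3. Fitting integer coefficients to these (and the overall shape) gives p.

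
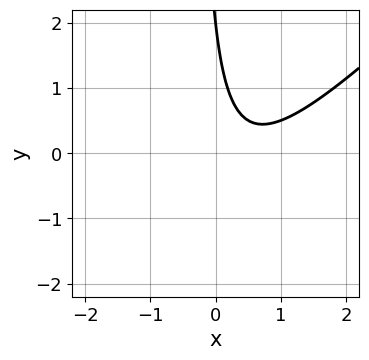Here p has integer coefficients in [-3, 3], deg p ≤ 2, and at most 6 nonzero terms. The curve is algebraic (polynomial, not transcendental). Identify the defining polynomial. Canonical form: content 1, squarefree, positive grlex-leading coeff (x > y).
(a) Degree: the shape is more complex than any degree-1 curve, so deg p = 2.
(b) Observable constraints: the curve avoids every integer x-axis point in the box; it crosses the y-axis at the gridline y = 2.
(c) These observations pin down the coefficients.

3*x^2 - 3*x*y - 3*x - y + 2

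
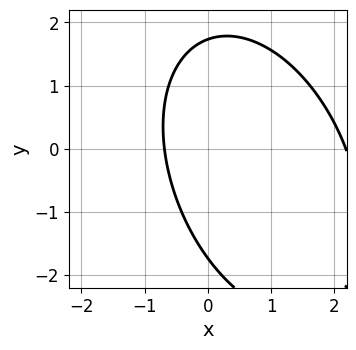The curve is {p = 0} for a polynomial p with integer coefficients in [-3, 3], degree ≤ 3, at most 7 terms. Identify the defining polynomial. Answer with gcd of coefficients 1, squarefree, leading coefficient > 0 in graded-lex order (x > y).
1. Degree: no degree-1 curve has this shape, so deg p = 2.
2. The integer polynomial consistent with all of this is the stated p.

2*x^2 + x*y + y^2 - 3*x - 3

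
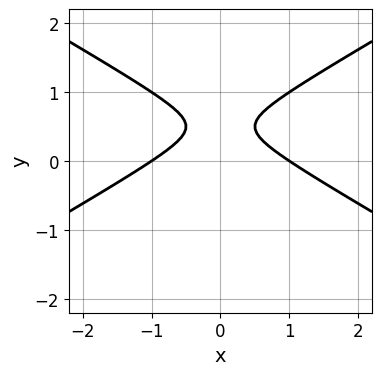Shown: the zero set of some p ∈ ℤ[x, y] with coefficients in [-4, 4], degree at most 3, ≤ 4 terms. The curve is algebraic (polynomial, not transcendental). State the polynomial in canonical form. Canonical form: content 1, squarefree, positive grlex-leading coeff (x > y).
x^2 - 3*y^2 + 3*y - 1

First, deg p = 2. No degree-1 curve has this shape.
Then, symmetries: mirror symmetry x ↦ −x ⇒ only even powers of x.
Next, from the axis intercepts and sections: no y-intercept at any integer in the box; among the integer gridlines, it crosses the x-axis at x ∈ {-1, 1}.
Finally, putting this together gives p.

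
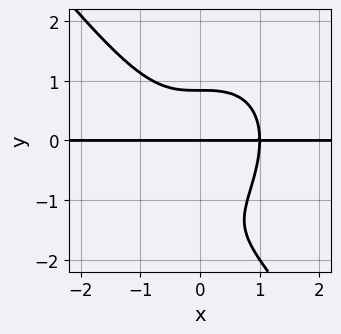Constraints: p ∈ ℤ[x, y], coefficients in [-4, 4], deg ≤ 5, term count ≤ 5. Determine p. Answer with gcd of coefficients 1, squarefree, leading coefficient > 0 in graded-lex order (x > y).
2*x^3*y + y^4 + 2*y^3 - 2*y

First, the degree is 4 — the shape is more complex than any degree-3 curve.
Then, observable constraints: one y-axis crossing is at y = 0; the visible x-axis segment lies entirely on the curve.
Finally, these observations pin down the coefficients.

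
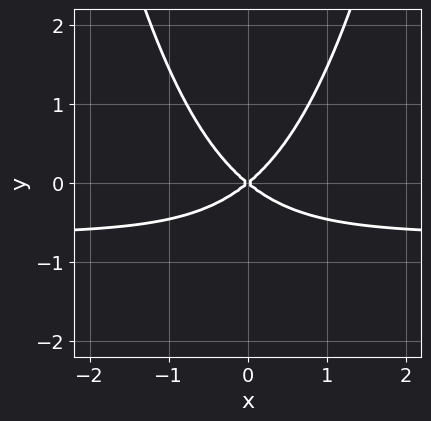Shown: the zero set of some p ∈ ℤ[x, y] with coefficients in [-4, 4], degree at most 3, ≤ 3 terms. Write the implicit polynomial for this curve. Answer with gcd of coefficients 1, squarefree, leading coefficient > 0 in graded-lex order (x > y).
3*x^2*y + 2*x^2 - 3*y^2

1. Degree: a generic line meets the curve in up to 3 points, so deg p = 3.
2. Symmetries: it's symmetric under x → −x, forcing even powers of x.
3. From the visible intercepts: it crosses the y-axis at the gridline y = 0; it crosses the x-axis at the gridline x = 0.
4. Together with the visible shape, these determine p as stated.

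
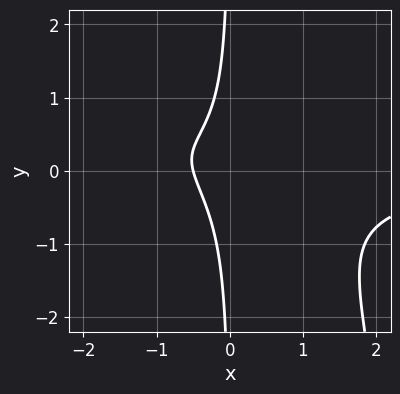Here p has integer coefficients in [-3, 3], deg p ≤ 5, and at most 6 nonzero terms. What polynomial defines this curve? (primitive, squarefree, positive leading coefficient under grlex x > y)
x^2*y^2 - 2*x^2*y - 3*x*y^2 - 2*x - 1

Degree: a generic line meets the curve in up to 4 points, so deg p = 4.
Checking where it meets the axes: it misses every integer gridline on the y-axis.
Solving for integer coefficients yields p as stated.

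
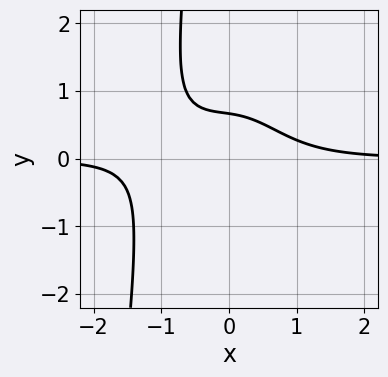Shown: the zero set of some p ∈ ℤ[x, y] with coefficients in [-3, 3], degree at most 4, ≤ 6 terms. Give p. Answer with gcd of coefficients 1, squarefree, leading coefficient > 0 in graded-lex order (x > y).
(a) The degree is 4 — the shape is more complex than any degree-3 curve.
(b) Reading off the gridlines: it misses every integer gridline on the x-axis.
(c) Together with the visible shape, these determine p as stated.

3*x^3*y + x^2*y + x*y^2 + 3*y - 2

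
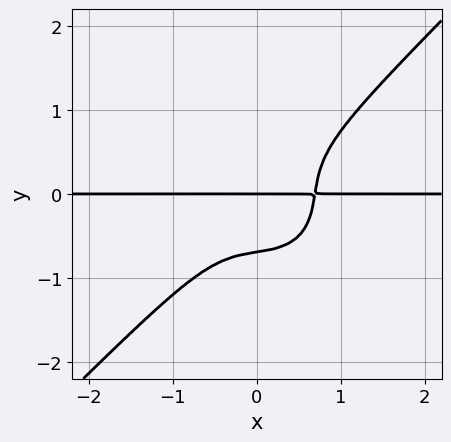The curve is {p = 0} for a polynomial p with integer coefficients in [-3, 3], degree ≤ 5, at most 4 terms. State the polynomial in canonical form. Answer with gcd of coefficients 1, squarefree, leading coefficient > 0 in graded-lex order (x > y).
3*x^3*y - 3*y^4 - x*y^2 - y

(a) The degree is 4 — no degree-3 curve has this shape.
(b) Reading off the gridlines: the visible x-axis segment lies entirely on the curve; it meets the y-axis at y = 0 (among the integer gridlines).
(c) Together with the visible shape, these determine p as stated.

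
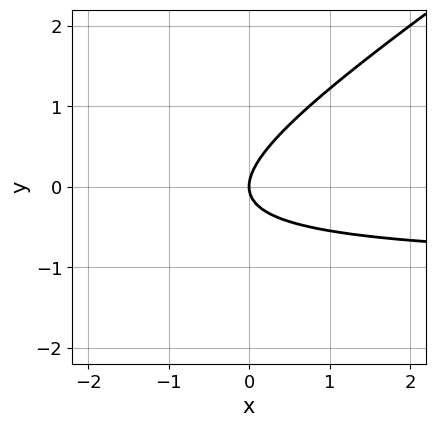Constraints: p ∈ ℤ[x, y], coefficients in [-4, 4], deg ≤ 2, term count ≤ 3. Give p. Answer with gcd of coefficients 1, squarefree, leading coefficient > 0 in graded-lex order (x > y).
1. Degree: a generic line meets the curve in up to 2 points, so deg p = 2.
2. Against the integer gridlines: it meets the x-axis at x = 0 (among the integer gridlines); it crosses the y-axis at the gridline y = 0.
3. The integer polynomial consistent with all of this is the stated p.

2*x*y - 3*y^2 + 2*x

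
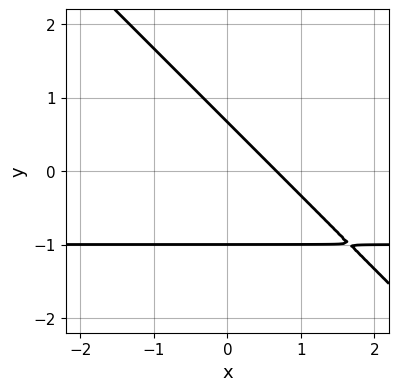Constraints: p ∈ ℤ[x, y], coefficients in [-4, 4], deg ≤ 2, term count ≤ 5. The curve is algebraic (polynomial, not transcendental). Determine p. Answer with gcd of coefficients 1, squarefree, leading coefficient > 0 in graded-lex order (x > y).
First, degree: a generic line meets the curve in up to 2 points, so deg p = 2.
Then, from the visible intercepts: one y-axis crossing is at y = -1.
Finally, these observations pin down the coefficients.

3*x*y + 3*y^2 + 3*x + y - 2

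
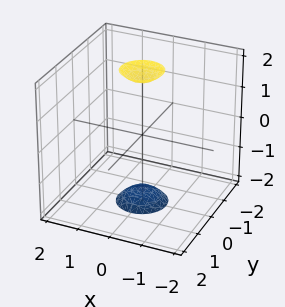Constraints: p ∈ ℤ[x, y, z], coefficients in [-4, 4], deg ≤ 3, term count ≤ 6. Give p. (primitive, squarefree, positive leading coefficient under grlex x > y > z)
3*x^2 + 3*y^2 - z^2 + 3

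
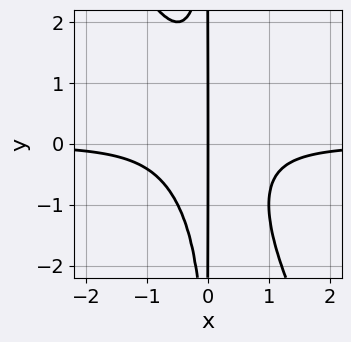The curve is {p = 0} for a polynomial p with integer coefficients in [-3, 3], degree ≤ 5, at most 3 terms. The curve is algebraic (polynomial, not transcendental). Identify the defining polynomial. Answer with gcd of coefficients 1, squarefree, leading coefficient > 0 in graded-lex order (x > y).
2*x^3*y + x^2*y^2 + x

1. The degree is 4 — no degree-3 curve has this shape.
2. Observable constraints: the visible y-axis segment lies entirely on the curve; it meets the x-axis at x = 0 (among the integer gridlines).
3. Solving for integer coefficients yields p as stated.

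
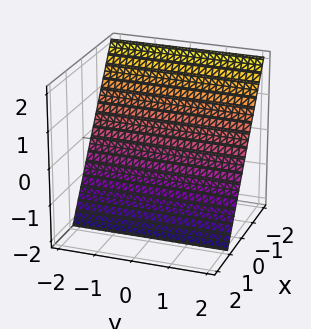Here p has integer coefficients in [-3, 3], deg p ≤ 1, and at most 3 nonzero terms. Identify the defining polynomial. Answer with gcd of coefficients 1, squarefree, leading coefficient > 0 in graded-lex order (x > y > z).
3*x + 2*z + 2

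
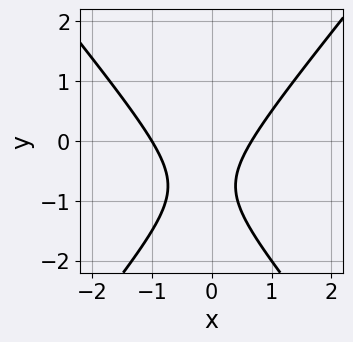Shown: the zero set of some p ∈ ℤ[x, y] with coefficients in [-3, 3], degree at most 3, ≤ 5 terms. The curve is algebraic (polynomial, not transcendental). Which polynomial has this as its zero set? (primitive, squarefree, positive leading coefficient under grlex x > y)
First, degree: a generic line meets the curve in up to 2 points, so deg p = 2.
Next, checking where it meets the axes: it misses every integer gridline on the y-axis; one x-axis crossing is at x = -1.
Finally, these observations pin down the coefficients.

3*x^2 - 2*y^2 + x - 3*y - 2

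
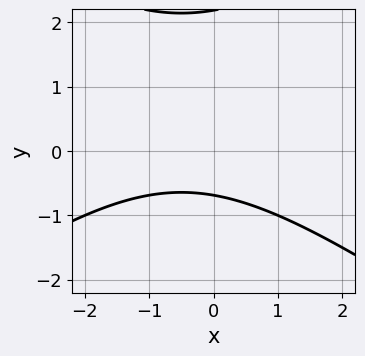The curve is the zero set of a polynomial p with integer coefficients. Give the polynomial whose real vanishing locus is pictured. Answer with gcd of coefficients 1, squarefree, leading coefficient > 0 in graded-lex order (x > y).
(a) The degree is 2 — the shape is more complex than any degree-1 curve.
(b) From the axis intercepts and sections: it misses every integer gridline on the x-axis.
(c) These observations pin down the coefficients.

x^2 - 2*y^2 + x + 3*y + 3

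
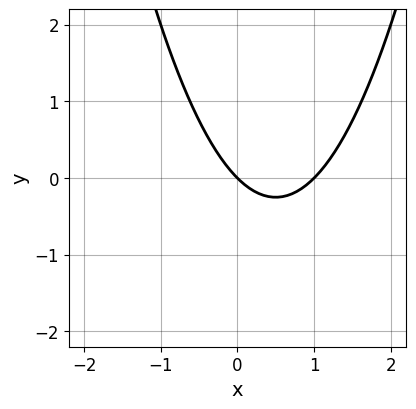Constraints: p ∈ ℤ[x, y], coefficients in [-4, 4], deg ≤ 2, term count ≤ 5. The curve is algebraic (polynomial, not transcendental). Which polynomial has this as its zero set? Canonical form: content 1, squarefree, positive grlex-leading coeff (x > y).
x^2 - x - y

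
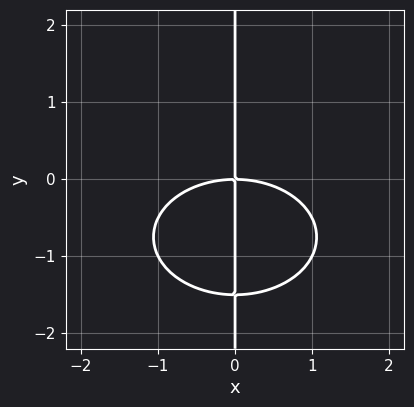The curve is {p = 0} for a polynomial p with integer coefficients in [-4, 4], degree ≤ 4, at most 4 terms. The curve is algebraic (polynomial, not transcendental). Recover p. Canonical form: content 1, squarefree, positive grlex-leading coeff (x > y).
(a) deg p = 3.
(b) Reading off the gridlines: the visible y-axis segment lies entirely on the curve; it meets the x-axis at x = 0 (among the integer gridlines).
(c) Putting this together gives p.

x^3 + 2*x*y^2 + 3*x*y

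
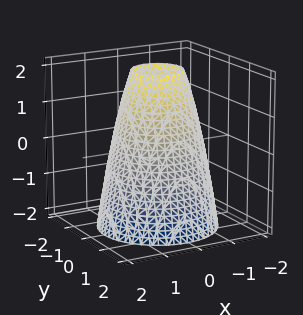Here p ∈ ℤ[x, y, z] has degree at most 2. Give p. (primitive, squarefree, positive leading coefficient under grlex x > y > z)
2*x^2 + 2*y^2 + z - 3

1. The degree is 2 — no degree-1 surface has this shape.
2. Symmetries: rotational symmetry about the z-axis ⇒ p depends on x, y only through x² + y².
3. Against the integer gridlines: it misses every integer gridline on the z-axis; a circular section at z = 2 has radius between 0 and 1.
4. Solving for integer coefficients yields p as stated.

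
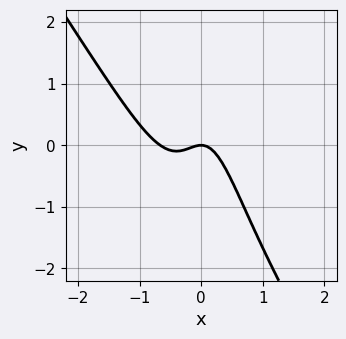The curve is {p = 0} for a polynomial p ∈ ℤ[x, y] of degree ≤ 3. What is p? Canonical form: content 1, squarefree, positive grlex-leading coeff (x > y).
The degree is 3 — the shape is more complex than any degree-2 curve.
From the axis intercepts and sections: it meets the y-axis at y = 0 (among the integer gridlines); one x-axis crossing is at x = 0.
Matching integer coefficients to the picture gives p.

3*x^3 + 2*x^2*y + 2*x^2 + y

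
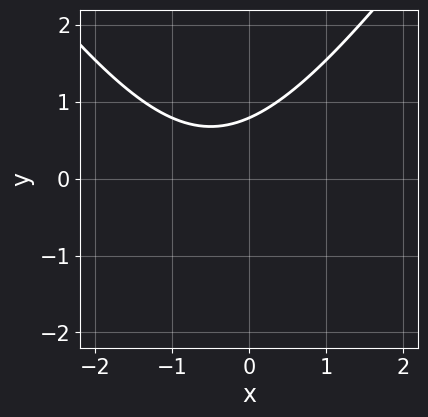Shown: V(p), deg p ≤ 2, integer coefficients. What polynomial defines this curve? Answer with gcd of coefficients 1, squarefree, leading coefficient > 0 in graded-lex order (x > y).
2*x^2 - y^2 + 2*x - 3*y + 3

(a) deg p = 2. The shape is more complex than any degree-1 curve.
(b) Against the integer gridlines: no x-intercept at any integer in the box.
(c) Assembling these constraints gives the stated polynomial.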